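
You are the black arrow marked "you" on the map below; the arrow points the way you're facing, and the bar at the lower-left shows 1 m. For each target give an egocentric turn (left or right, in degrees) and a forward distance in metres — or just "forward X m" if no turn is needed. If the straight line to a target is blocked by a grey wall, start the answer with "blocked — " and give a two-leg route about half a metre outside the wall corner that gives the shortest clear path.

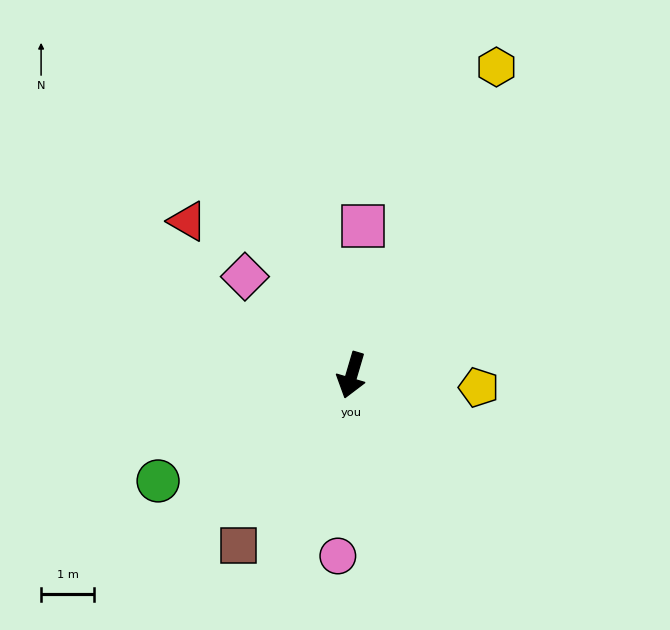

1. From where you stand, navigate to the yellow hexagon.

turn left 171°, forward 6.4 m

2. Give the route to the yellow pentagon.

turn left 101°, forward 2.4 m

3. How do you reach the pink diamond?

turn right 116°, forward 2.7 m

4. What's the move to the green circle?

turn right 45°, forward 4.1 m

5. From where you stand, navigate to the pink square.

turn right 168°, forward 2.8 m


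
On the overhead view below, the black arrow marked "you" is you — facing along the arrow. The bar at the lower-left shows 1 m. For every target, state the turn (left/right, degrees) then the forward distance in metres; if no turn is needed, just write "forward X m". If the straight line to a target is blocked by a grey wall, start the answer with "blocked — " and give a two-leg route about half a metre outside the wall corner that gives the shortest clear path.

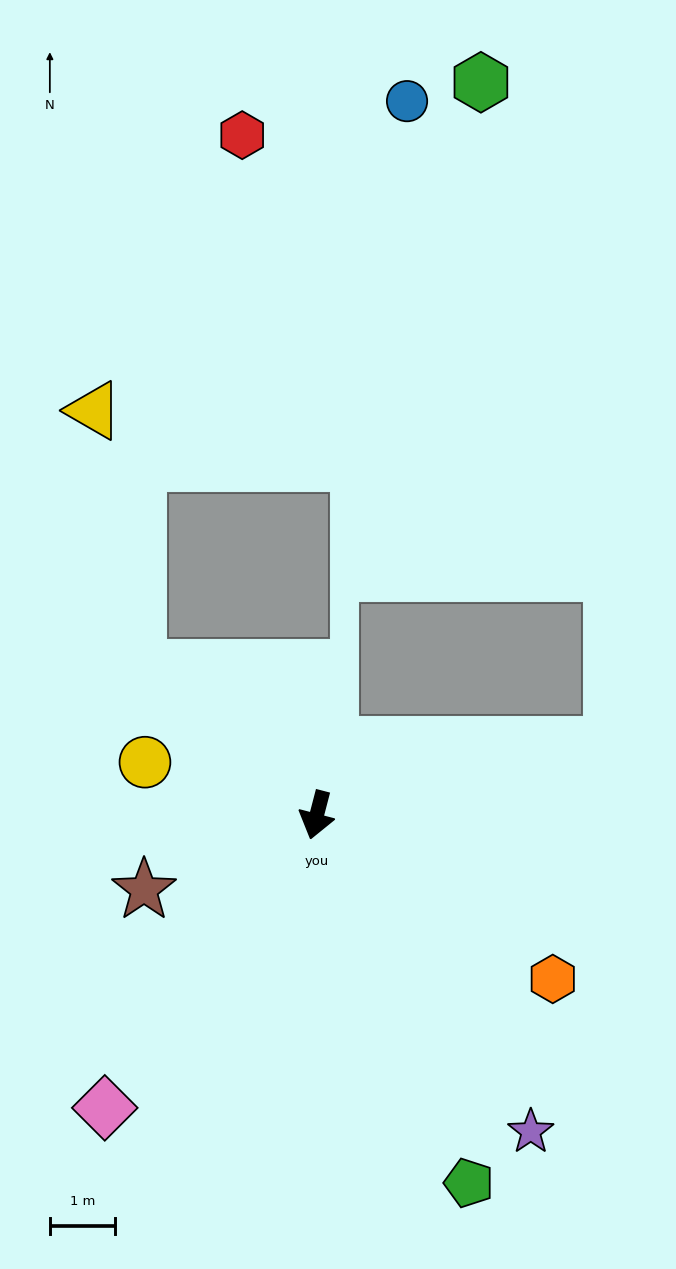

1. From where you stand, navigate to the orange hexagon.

turn left 70°, forward 4.4 m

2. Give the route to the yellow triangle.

blocked — turn right 115°, forward 3.5 m, then turn right 41°, forward 4.0 m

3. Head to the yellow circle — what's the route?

turn right 93°, forward 2.7 m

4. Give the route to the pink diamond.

turn right 21°, forward 5.5 m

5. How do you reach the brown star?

turn right 52°, forward 2.9 m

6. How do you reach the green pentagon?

turn left 37°, forward 6.1 m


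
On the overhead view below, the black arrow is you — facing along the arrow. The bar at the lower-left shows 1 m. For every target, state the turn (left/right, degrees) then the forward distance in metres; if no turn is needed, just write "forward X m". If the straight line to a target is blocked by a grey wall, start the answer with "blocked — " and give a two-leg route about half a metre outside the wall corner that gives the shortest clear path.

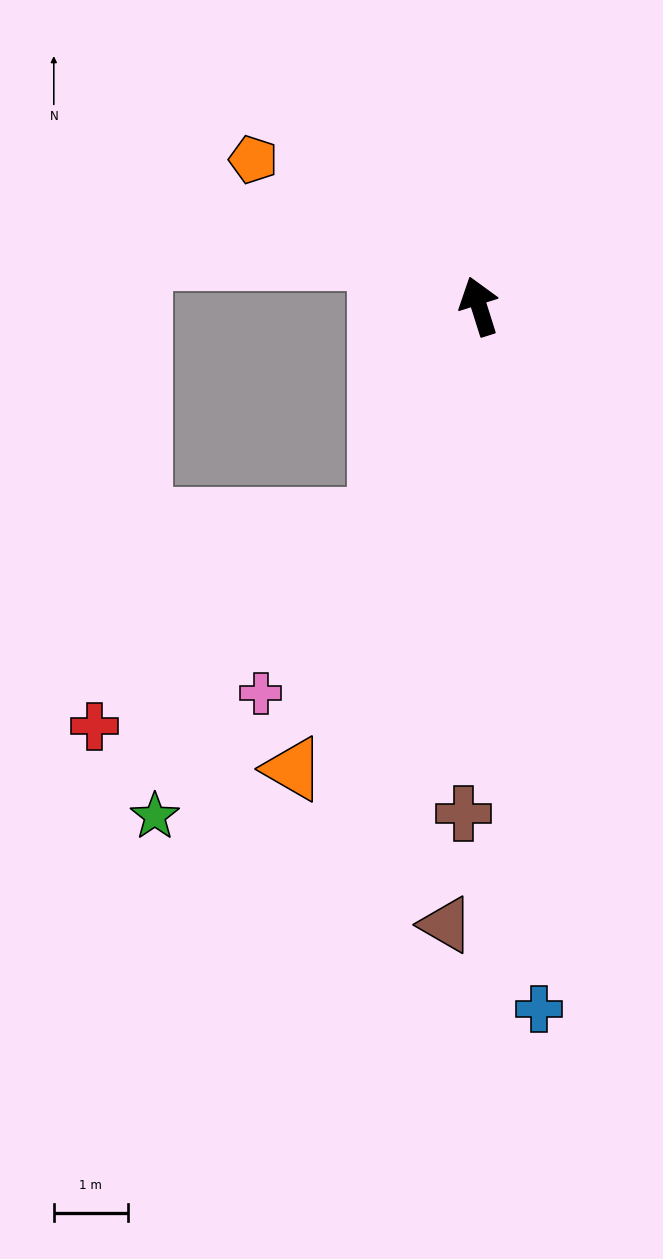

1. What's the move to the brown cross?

turn left 161°, forward 6.9 m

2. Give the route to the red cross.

blocked — turn left 137°, forward 3.2 m, then turn right 28°, forward 4.8 m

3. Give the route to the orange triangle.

turn left 141°, forward 6.8 m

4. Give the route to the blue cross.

turn left 167°, forward 9.6 m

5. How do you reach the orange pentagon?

turn left 39°, forward 3.6 m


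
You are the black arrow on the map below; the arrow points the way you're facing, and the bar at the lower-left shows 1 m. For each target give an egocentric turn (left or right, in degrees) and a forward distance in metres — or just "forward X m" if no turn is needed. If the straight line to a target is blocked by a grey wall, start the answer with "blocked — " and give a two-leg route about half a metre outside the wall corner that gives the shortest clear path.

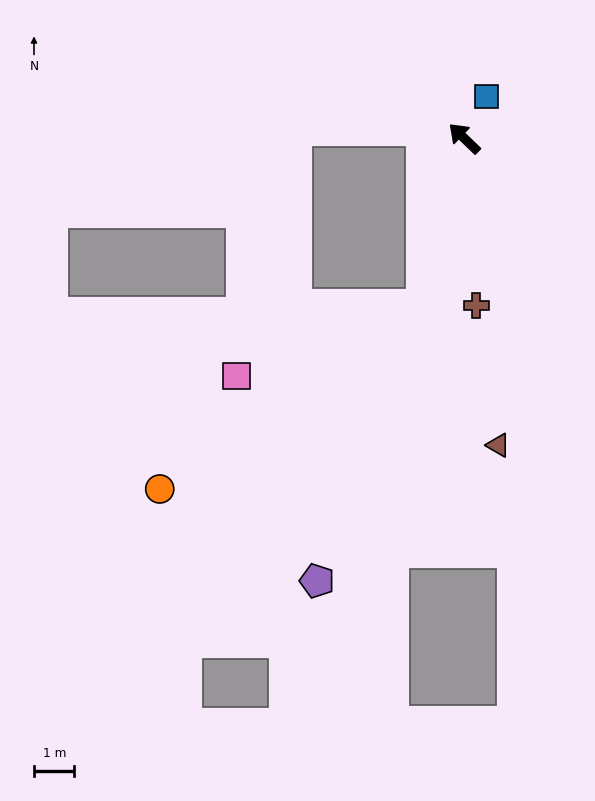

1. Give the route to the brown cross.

turn left 138°, forward 4.1 m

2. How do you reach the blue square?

turn right 74°, forward 1.2 m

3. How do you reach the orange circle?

blocked — turn left 120°, forward 4.3 m, then turn right 41°, forward 7.9 m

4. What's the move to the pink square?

blocked — turn left 120°, forward 4.3 m, then turn right 56°, forward 4.9 m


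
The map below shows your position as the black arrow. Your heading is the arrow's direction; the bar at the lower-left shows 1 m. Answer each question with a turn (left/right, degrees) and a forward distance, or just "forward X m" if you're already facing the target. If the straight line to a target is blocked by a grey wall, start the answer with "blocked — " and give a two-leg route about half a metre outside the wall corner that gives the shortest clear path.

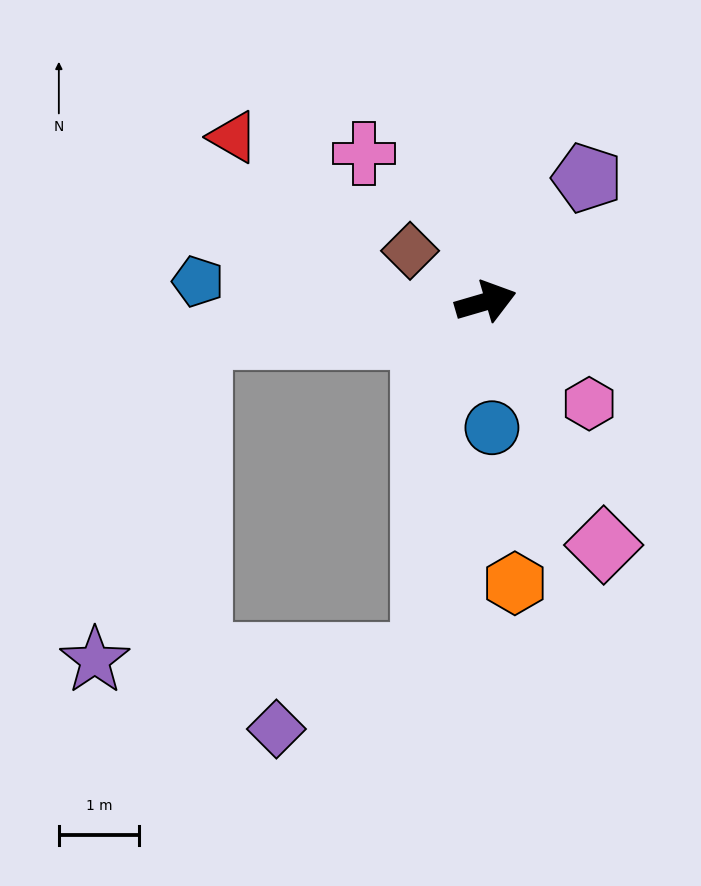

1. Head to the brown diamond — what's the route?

turn left 130°, forward 1.1 m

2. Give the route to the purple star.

blocked — turn left 170°, forward 3.6 m, then turn left 66°, forward 4.3 m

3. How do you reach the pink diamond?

turn right 80°, forward 3.4 m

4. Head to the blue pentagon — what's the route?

turn left 160°, forward 3.6 m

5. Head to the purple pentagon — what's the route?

turn left 34°, forward 2.0 m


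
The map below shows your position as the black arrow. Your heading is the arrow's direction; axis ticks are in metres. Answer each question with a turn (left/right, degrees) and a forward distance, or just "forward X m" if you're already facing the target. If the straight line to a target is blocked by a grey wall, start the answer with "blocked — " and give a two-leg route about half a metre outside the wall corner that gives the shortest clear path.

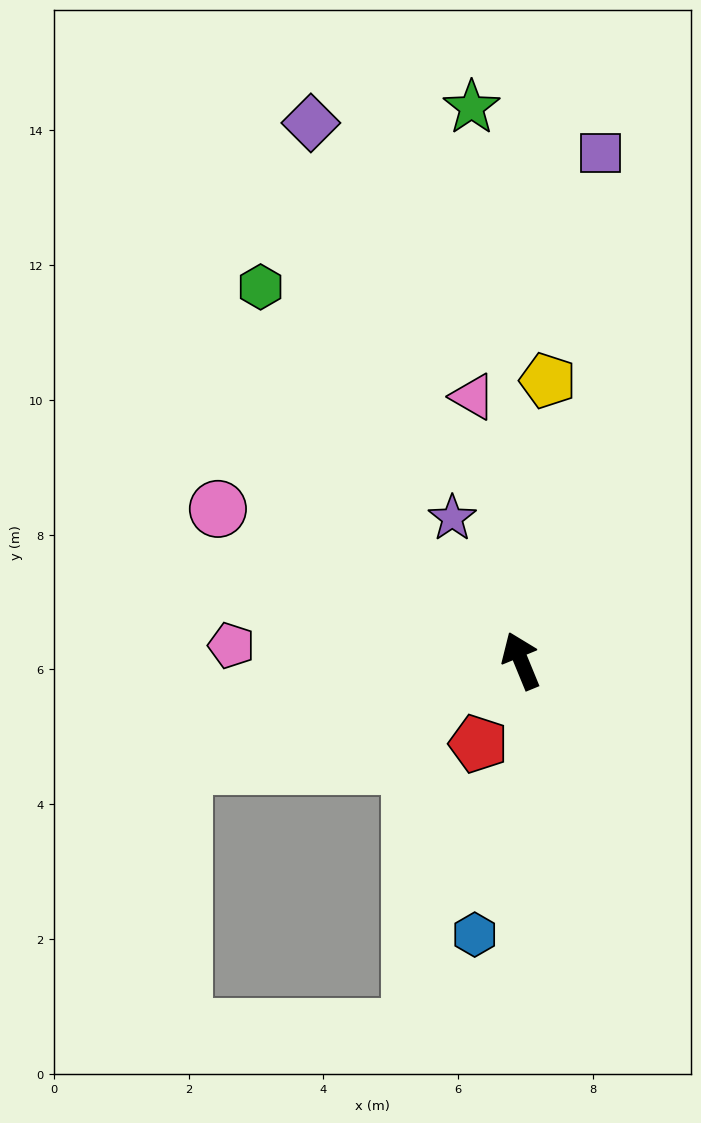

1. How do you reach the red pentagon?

turn left 130°, forward 1.4 m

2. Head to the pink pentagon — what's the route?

turn left 65°, forward 4.3 m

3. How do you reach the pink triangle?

turn right 12°, forward 4.0 m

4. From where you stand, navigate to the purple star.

turn left 3°, forward 2.3 m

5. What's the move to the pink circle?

turn left 41°, forward 5.0 m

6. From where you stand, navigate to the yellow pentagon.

turn right 28°, forward 4.2 m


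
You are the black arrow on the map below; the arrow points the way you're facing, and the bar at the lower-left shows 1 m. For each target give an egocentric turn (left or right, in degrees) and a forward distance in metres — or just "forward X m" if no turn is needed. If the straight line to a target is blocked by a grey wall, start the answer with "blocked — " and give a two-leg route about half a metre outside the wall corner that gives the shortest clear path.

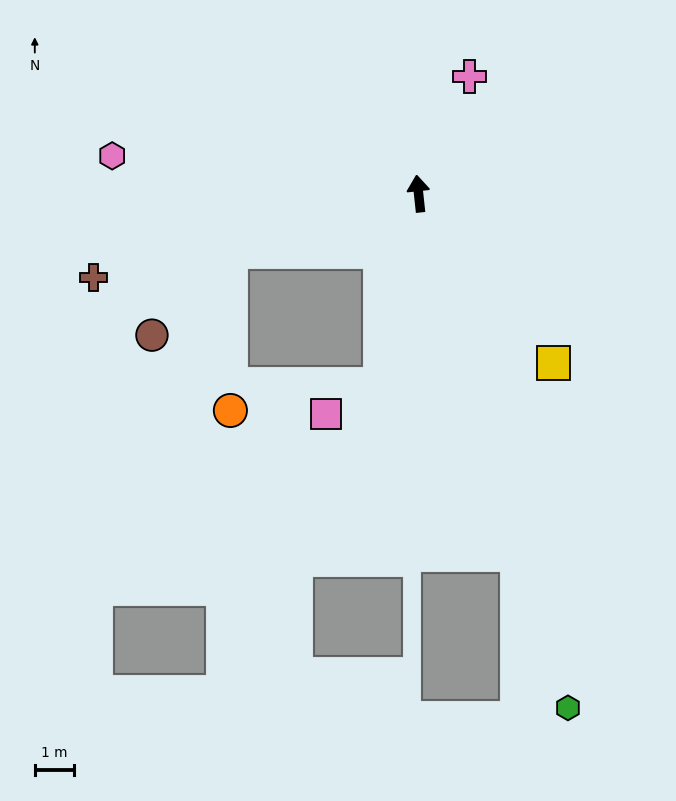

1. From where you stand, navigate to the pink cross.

turn right 29°, forward 3.2 m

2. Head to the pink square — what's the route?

blocked — turn left 162°, forward 4.9 m, then turn right 49°, forward 1.6 m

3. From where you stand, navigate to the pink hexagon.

turn left 77°, forward 7.8 m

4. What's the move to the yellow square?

turn right 148°, forward 5.5 m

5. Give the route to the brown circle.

blocked — turn left 101°, forward 5.0 m, then turn left 29°, forward 2.9 m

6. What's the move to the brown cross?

turn left 98°, forward 8.5 m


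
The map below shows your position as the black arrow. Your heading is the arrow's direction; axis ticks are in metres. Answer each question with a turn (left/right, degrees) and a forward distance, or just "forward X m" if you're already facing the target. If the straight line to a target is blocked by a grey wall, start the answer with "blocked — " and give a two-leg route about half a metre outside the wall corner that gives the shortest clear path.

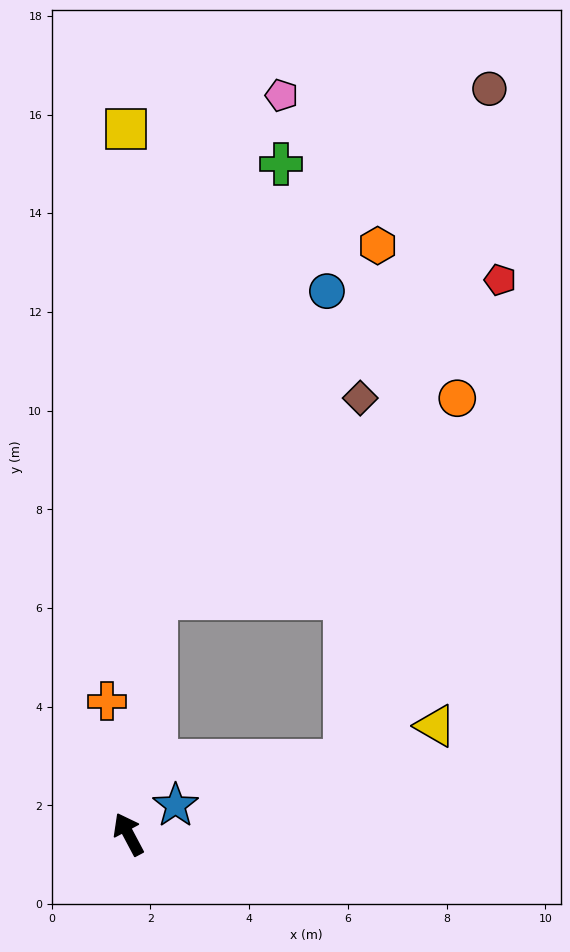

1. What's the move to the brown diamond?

blocked — turn right 35°, forward 4.8 m, then turn right 38°, forward 5.8 m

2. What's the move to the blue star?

turn right 87°, forward 1.1 m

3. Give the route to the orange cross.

turn right 19°, forward 2.7 m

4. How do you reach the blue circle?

blocked — turn right 35°, forward 4.8 m, then turn right 22°, forward 7.1 m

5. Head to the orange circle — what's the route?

blocked — turn right 35°, forward 4.8 m, then turn right 49°, forward 7.3 m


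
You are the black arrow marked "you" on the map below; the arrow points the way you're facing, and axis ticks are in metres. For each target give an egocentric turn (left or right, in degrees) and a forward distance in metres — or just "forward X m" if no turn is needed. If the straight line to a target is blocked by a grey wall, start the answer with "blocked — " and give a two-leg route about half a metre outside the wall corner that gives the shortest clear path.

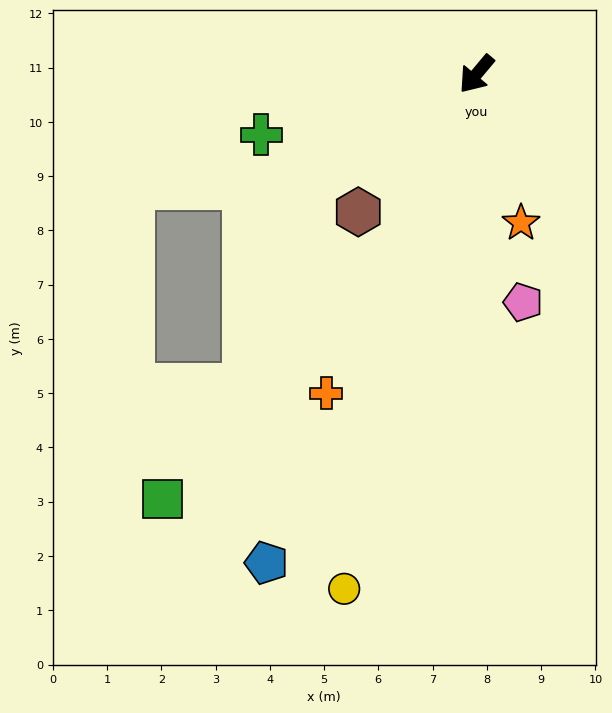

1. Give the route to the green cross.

turn right 34°, forward 4.1 m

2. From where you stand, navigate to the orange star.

turn left 57°, forward 2.9 m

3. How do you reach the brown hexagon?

forward 3.3 m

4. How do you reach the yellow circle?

turn left 26°, forward 9.8 m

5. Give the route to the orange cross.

turn left 15°, forward 6.5 m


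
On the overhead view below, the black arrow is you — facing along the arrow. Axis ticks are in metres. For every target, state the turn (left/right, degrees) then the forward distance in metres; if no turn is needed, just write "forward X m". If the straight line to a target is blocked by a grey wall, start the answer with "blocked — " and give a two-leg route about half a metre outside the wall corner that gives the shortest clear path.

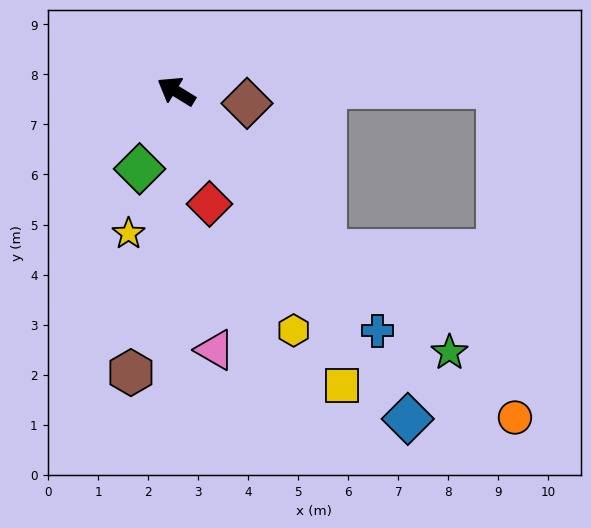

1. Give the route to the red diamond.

turn left 138°, forward 2.3 m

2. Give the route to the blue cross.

turn left 161°, forward 6.3 m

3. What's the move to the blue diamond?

turn left 157°, forward 8.0 m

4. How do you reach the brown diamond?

turn right 158°, forward 1.4 m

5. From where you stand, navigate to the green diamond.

turn left 96°, forward 1.7 m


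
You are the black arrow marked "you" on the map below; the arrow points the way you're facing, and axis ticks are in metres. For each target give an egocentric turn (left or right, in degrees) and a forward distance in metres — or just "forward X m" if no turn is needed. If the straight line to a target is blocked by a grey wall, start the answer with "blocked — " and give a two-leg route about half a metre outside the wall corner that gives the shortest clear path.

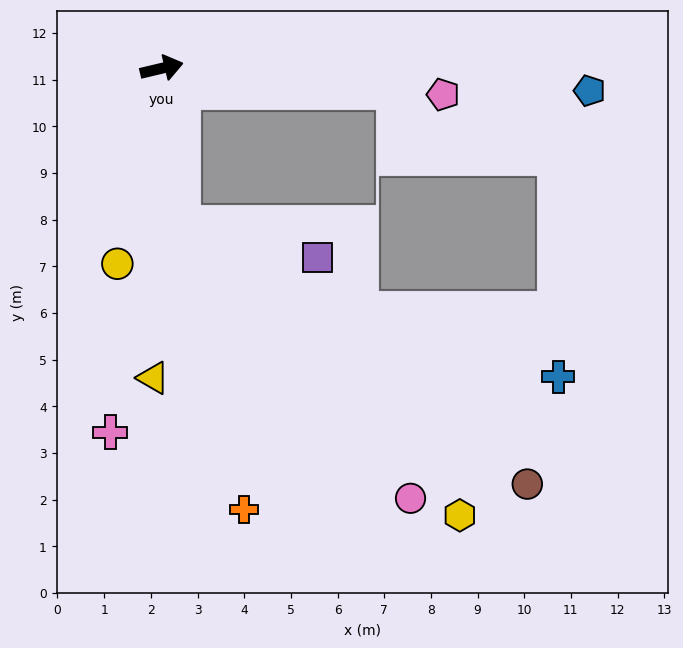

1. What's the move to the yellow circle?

turn right 116°, forward 4.3 m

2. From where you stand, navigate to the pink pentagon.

turn right 19°, forward 6.1 m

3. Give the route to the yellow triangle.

turn right 105°, forward 6.6 m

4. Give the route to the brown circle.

blocked — turn right 96°, forward 3.4 m, then turn left 46°, forward 9.3 m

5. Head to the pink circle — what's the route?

blocked — turn right 96°, forward 3.4 m, then turn left 33°, forward 7.6 m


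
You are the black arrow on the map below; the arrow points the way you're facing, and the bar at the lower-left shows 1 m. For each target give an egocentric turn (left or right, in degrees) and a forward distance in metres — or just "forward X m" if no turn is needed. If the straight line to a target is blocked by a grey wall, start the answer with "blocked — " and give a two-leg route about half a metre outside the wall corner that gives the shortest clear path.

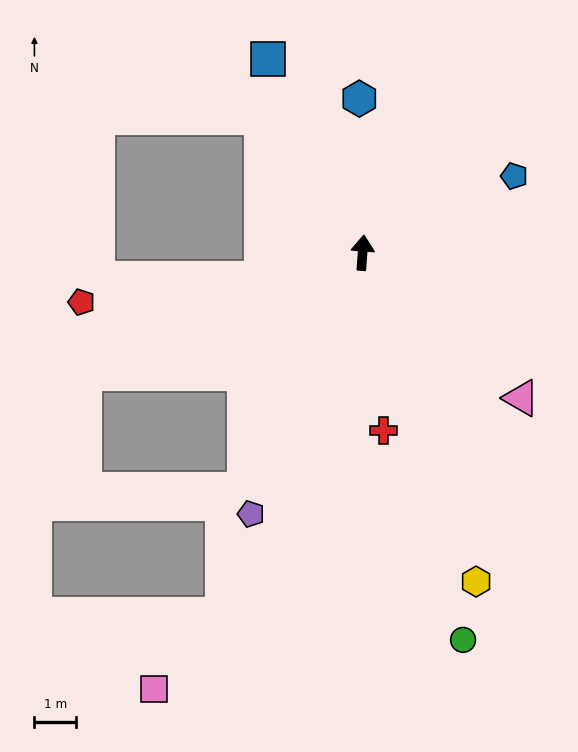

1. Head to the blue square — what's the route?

turn left 30°, forward 5.2 m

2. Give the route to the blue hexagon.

turn left 6°, forward 3.7 m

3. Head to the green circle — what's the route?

turn right 161°, forward 9.7 m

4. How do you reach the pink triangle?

turn right 128°, forward 5.2 m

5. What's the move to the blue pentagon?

turn right 59°, forward 4.1 m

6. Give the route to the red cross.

turn right 169°, forward 4.3 m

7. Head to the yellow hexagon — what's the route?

turn right 157°, forward 8.4 m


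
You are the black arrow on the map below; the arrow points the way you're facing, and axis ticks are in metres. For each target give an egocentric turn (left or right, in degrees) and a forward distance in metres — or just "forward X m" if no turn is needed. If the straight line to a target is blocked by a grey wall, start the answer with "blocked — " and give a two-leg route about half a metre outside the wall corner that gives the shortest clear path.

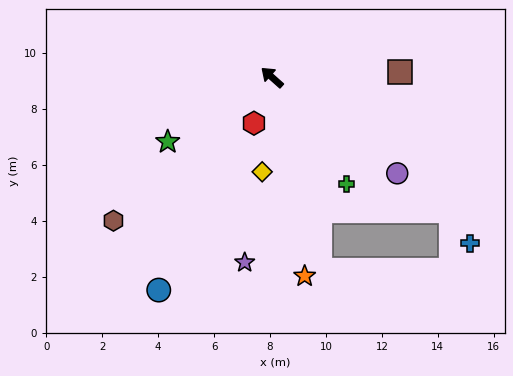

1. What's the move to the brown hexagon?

turn left 84°, forward 7.6 m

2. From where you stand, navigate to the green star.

turn left 73°, forward 4.4 m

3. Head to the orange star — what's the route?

turn left 141°, forward 7.2 m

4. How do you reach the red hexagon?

turn left 110°, forward 1.8 m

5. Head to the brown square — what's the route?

turn right 136°, forward 4.6 m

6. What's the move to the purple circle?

turn right 176°, forward 5.6 m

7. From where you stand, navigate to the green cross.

turn left 167°, forward 4.7 m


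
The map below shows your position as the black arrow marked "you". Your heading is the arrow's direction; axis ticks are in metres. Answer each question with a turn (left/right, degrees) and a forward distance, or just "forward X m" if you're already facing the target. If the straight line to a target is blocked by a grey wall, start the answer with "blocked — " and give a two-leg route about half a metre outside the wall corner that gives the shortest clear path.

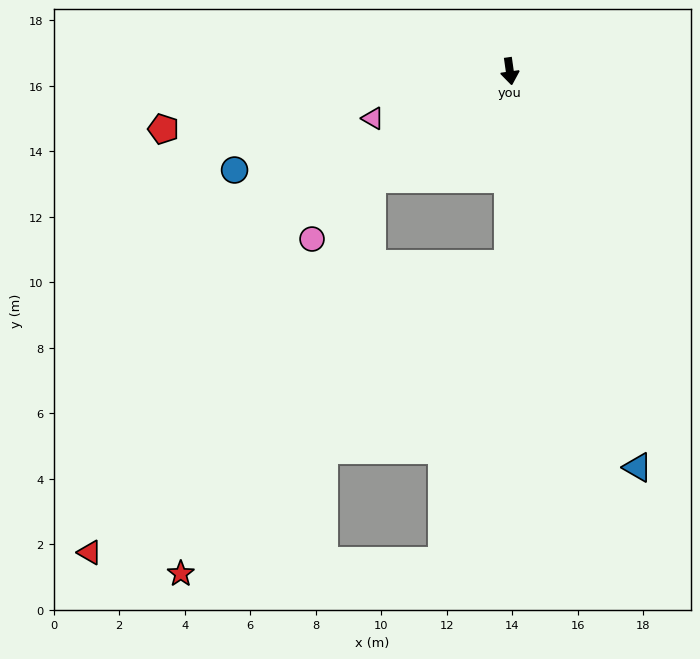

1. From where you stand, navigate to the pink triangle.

turn right 79°, forward 4.4 m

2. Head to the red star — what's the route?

blocked — turn right 60°, forward 5.3 m, then turn left 26°, forward 13.4 m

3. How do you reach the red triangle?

blocked — turn right 9°, forward 5.9 m, then turn right 54°, forward 15.5 m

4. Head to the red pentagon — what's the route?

turn right 89°, forward 10.7 m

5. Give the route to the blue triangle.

turn left 10°, forward 12.7 m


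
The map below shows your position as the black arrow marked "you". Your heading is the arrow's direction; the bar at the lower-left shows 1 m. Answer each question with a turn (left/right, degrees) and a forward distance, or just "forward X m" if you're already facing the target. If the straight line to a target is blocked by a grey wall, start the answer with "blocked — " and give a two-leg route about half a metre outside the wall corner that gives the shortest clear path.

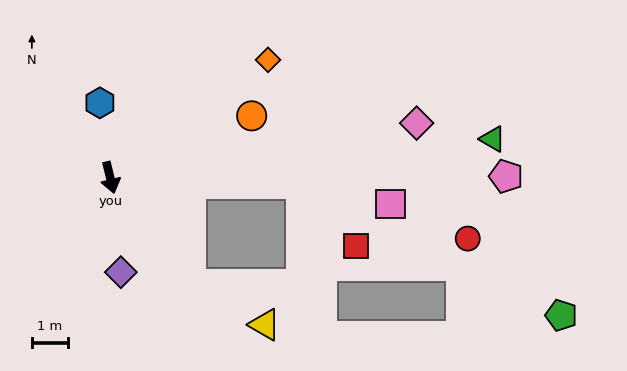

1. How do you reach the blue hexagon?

turn left 174°, forward 2.1 m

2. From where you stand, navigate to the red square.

blocked — turn left 75°, forward 5.3 m, then turn right 48°, forward 2.3 m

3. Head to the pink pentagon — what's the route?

turn left 76°, forward 11.1 m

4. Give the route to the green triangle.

turn left 82°, forward 10.7 m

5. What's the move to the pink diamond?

turn left 86°, forward 8.7 m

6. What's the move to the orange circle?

turn left 100°, forward 4.3 m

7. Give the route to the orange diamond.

turn left 113°, forward 5.5 m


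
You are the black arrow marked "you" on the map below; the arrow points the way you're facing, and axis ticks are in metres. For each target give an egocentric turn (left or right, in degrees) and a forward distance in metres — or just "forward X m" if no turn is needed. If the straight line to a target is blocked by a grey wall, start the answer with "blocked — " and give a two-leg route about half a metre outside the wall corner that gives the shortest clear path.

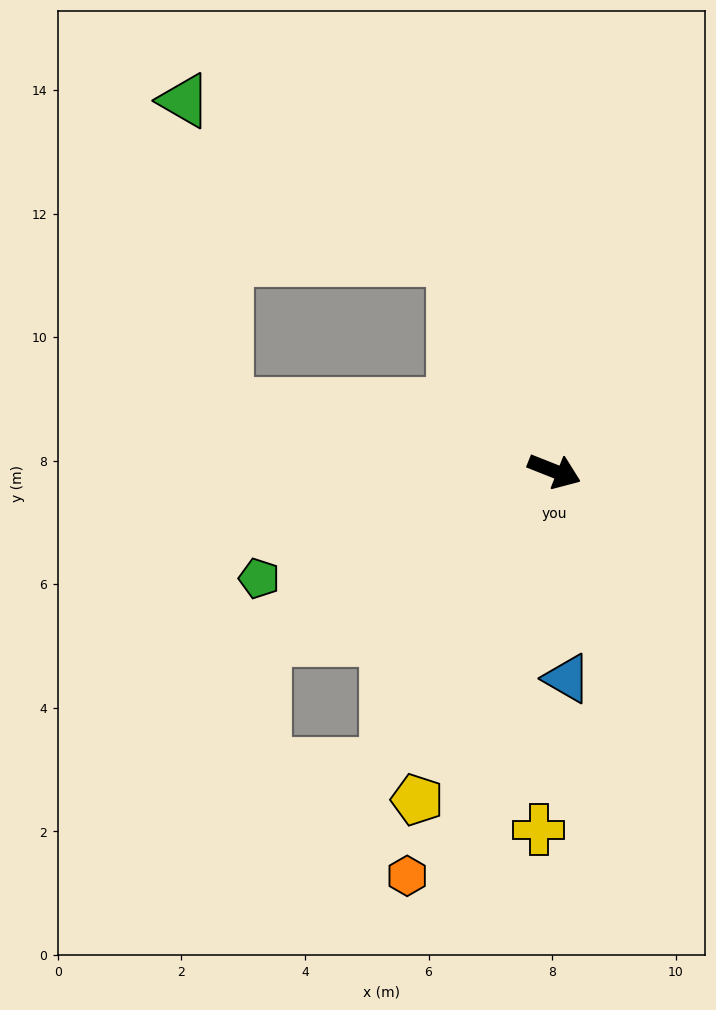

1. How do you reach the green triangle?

blocked — turn left 137°, forward 3.8 m, then turn left 34°, forward 5.1 m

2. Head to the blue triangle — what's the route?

turn right 65°, forward 3.4 m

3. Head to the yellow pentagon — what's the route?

turn right 91°, forward 5.8 m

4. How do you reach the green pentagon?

turn right 138°, forward 5.1 m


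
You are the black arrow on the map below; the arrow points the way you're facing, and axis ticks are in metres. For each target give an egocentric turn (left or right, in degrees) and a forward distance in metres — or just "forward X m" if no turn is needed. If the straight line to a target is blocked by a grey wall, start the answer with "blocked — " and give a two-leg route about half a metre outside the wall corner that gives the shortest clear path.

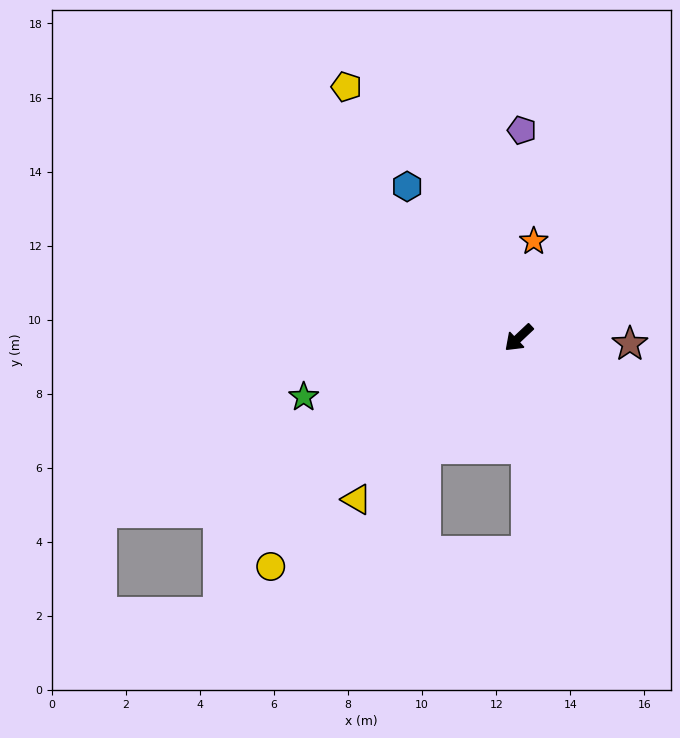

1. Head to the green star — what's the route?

turn right 28°, forward 6.0 m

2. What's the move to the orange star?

turn right 142°, forward 2.6 m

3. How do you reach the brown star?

turn left 134°, forward 3.0 m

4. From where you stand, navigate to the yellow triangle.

forward 6.2 m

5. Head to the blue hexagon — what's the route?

turn right 97°, forward 5.1 m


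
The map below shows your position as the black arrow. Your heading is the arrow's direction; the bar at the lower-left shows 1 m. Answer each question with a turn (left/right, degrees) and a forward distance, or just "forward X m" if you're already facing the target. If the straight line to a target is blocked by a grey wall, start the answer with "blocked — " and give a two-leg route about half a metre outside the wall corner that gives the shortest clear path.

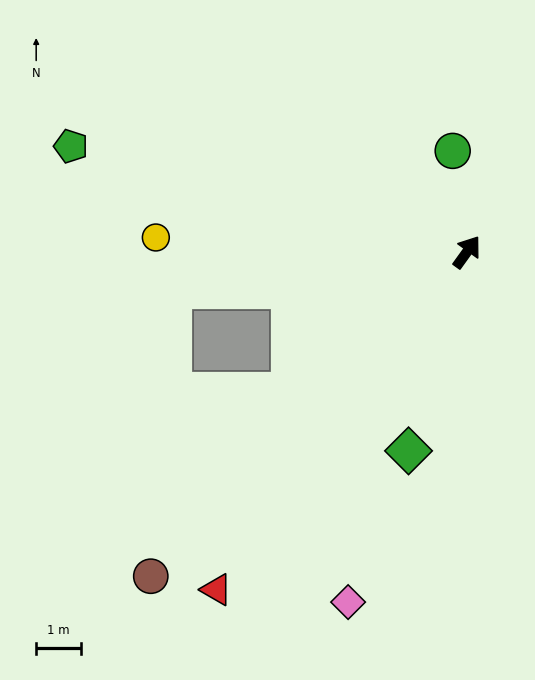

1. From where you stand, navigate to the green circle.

turn left 44°, forward 2.3 m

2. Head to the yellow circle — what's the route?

turn left 123°, forward 7.0 m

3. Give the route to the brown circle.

turn left 171°, forward 10.1 m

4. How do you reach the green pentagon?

turn left 111°, forward 9.1 m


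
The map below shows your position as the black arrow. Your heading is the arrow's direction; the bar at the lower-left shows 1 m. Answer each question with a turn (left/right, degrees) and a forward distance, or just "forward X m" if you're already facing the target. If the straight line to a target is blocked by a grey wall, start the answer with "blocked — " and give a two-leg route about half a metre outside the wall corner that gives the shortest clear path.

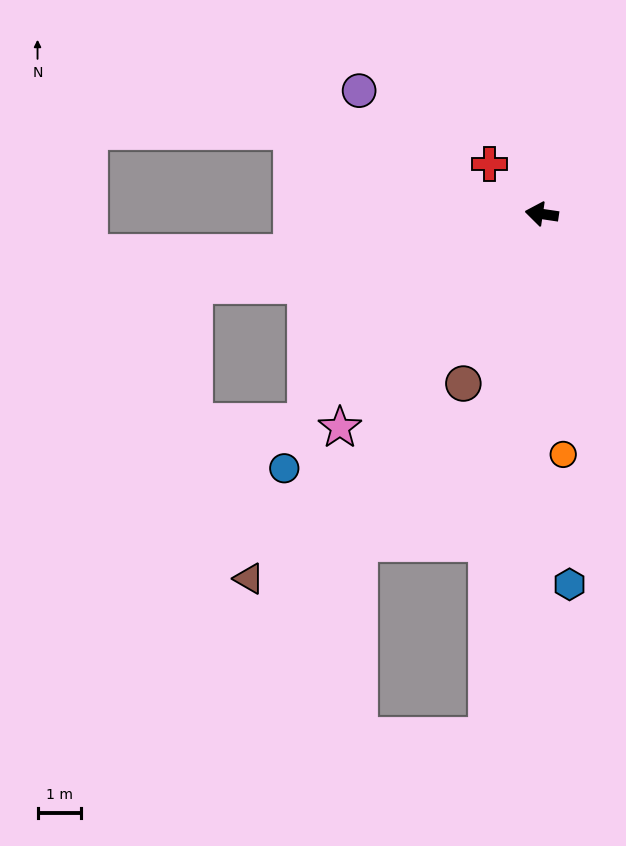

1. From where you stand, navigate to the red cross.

turn right 36°, forward 1.6 m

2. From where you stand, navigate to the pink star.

turn left 55°, forward 6.7 m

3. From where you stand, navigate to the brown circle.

turn left 74°, forward 4.3 m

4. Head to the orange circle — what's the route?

turn left 103°, forward 5.5 m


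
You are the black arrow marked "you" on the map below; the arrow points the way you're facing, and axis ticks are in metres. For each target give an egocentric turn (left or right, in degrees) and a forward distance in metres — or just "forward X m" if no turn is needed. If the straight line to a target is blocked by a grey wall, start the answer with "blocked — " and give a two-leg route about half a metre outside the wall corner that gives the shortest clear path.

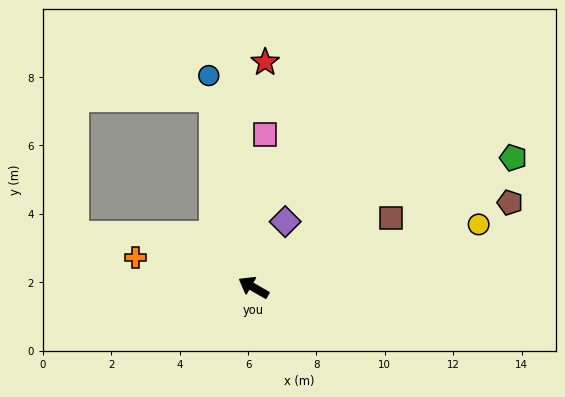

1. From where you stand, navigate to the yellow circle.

turn right 134°, forward 6.8 m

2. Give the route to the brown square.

turn right 123°, forward 4.5 m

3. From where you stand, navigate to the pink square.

turn right 64°, forward 4.5 m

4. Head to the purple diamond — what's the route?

turn right 86°, forward 2.1 m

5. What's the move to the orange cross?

turn left 16°, forward 3.6 m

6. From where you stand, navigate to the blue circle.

turn right 48°, forward 6.3 m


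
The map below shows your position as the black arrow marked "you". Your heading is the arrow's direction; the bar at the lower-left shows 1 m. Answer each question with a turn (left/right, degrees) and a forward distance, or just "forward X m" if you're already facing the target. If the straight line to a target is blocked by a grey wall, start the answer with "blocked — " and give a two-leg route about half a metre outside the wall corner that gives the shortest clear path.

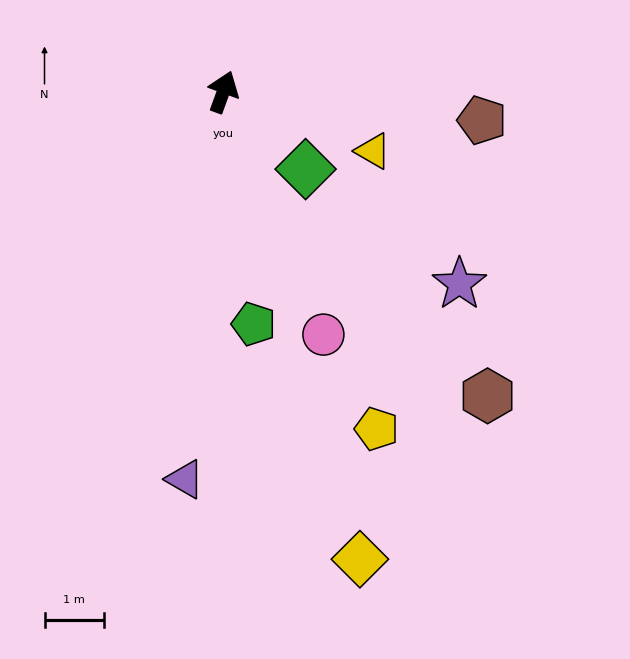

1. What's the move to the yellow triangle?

turn right 92°, forward 2.7 m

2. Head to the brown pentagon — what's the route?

turn right 76°, forward 4.4 m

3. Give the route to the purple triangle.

turn right 166°, forward 6.6 m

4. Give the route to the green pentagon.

turn right 153°, forward 4.0 m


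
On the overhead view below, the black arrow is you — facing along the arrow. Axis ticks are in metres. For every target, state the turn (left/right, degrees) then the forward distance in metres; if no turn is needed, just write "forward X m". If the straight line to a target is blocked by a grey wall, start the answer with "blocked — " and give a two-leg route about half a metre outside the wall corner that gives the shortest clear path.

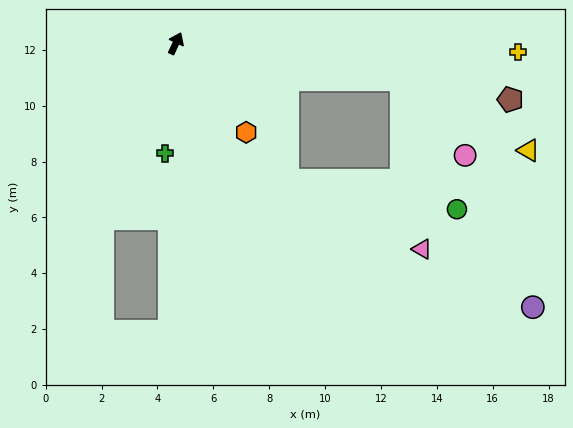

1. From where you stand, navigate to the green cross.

turn right 161°, forward 4.0 m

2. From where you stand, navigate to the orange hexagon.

turn right 117°, forward 4.1 m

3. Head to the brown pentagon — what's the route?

turn right 75°, forward 12.1 m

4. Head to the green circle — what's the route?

blocked — turn right 74°, forward 8.2 m, then turn right 58°, forward 5.0 m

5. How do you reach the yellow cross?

turn right 66°, forward 12.2 m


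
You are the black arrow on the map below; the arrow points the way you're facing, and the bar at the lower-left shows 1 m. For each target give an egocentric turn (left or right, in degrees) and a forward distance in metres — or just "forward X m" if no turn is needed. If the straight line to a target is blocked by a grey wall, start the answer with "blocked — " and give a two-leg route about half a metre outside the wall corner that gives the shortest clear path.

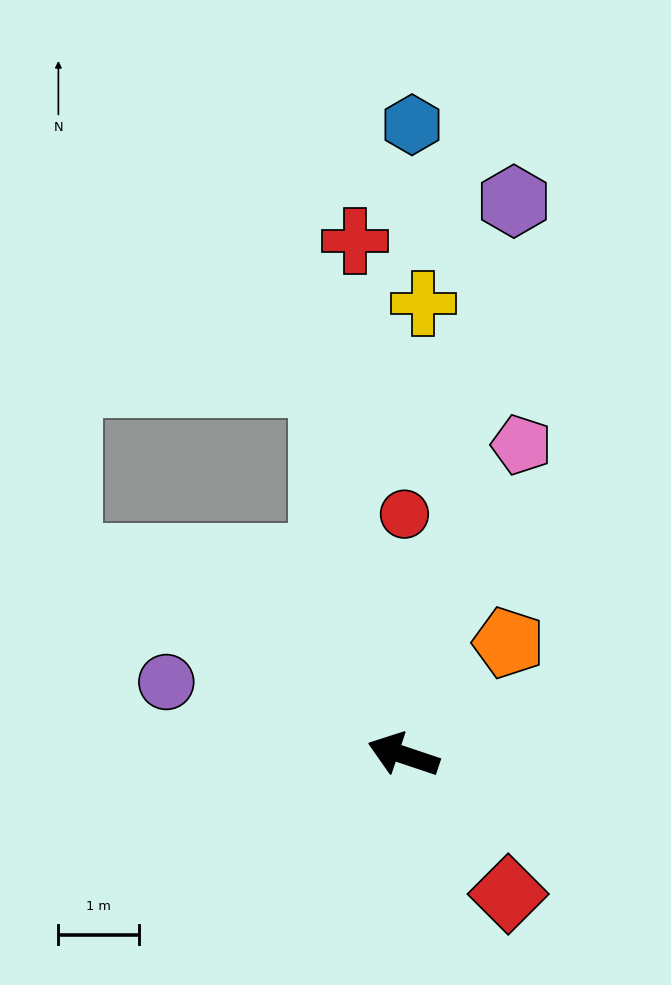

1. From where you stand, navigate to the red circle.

turn right 72°, forward 3.0 m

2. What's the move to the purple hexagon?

turn right 83°, forward 7.0 m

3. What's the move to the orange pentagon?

turn right 115°, forward 1.9 m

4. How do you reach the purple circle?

forward 3.1 m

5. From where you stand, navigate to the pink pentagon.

turn right 92°, forward 4.1 m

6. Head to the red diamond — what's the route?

turn left 146°, forward 2.2 m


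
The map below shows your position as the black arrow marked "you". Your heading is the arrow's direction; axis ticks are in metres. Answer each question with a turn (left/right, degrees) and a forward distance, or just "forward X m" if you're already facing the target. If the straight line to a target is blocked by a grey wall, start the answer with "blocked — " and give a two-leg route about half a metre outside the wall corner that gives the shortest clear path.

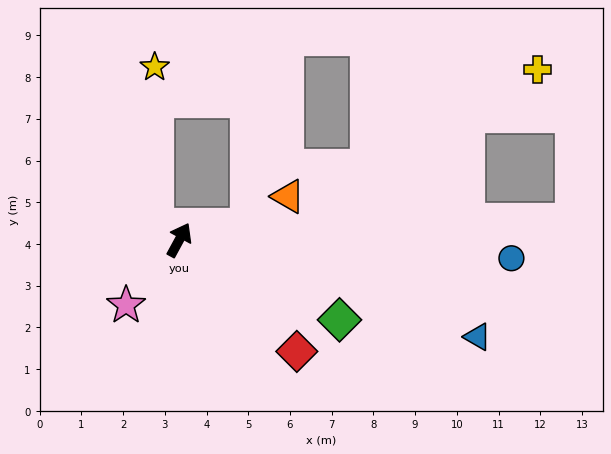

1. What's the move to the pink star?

turn left 169°, forward 2.0 m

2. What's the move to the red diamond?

turn right 105°, forward 3.9 m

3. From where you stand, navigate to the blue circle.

turn right 65°, forward 8.0 m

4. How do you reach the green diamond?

turn right 88°, forward 4.3 m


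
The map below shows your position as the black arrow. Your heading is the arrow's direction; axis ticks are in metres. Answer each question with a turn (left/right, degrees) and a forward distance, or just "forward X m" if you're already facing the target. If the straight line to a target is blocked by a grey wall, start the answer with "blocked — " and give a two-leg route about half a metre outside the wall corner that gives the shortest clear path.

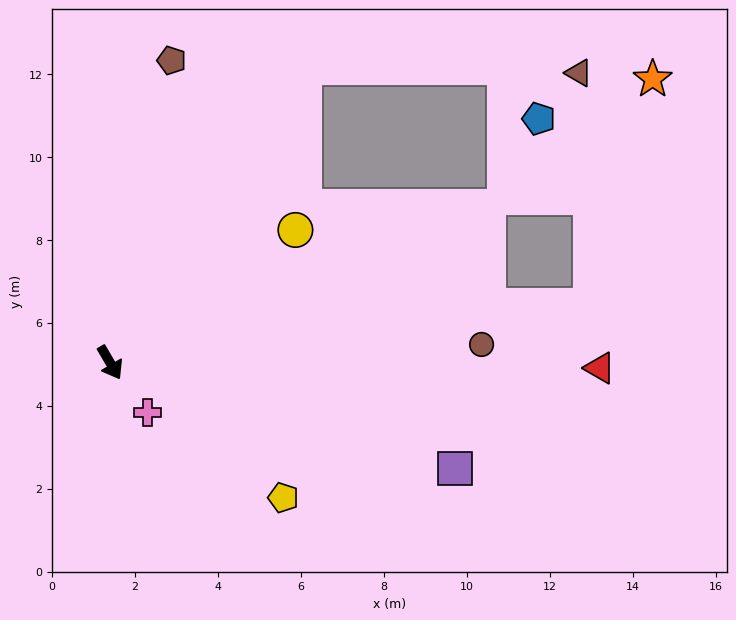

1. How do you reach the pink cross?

turn left 6°, forward 1.5 m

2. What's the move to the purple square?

turn left 43°, forward 8.7 m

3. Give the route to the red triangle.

turn left 59°, forward 11.8 m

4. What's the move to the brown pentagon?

turn left 138°, forward 7.4 m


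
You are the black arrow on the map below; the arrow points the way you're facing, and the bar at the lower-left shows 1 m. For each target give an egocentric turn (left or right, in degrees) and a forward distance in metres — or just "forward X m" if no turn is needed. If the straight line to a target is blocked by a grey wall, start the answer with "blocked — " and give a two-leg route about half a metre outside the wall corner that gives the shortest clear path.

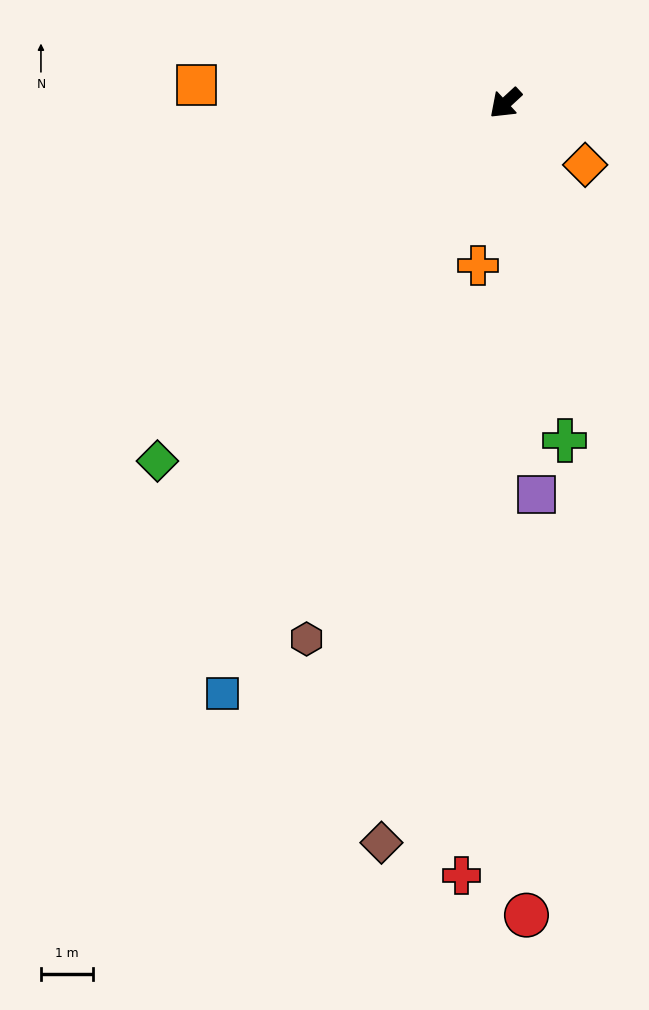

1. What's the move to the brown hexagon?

turn left 27°, forward 11.0 m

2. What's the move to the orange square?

turn right 46°, forward 6.0 m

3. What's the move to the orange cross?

turn left 38°, forward 3.2 m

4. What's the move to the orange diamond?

turn left 100°, forward 1.9 m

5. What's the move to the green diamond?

turn left 3°, forward 9.6 m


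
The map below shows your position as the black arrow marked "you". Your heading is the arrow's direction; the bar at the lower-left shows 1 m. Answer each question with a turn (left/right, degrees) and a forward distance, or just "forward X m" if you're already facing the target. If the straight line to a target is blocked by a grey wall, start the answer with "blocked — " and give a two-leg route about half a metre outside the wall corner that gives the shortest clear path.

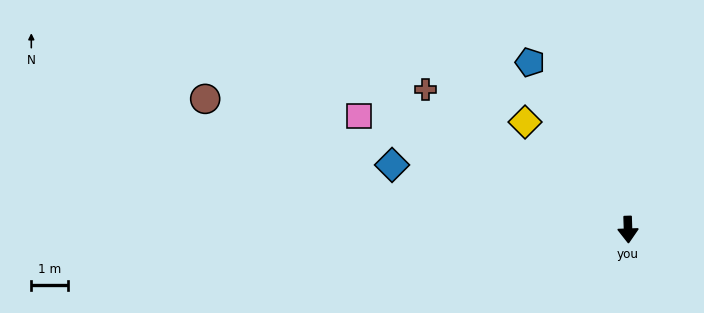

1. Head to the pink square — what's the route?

turn right 115°, forward 8.1 m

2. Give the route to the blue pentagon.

turn right 151°, forward 5.4 m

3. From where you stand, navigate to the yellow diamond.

turn right 138°, forward 4.1 m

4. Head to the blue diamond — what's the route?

turn right 107°, forward 6.8 m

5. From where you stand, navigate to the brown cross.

turn right 126°, forward 6.8 m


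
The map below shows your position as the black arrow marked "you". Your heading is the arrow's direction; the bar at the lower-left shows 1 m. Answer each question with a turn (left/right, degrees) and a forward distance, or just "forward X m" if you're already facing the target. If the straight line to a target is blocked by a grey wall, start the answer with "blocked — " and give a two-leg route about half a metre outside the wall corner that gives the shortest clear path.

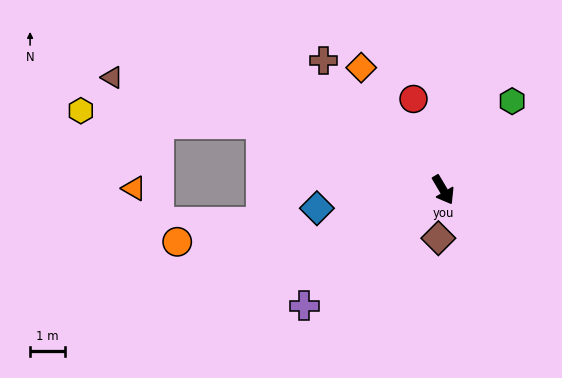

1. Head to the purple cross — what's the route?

turn right 81°, forward 5.2 m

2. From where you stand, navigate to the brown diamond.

turn right 36°, forward 1.4 m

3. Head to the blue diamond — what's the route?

turn right 112°, forward 3.7 m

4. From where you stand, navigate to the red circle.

turn left 168°, forward 2.8 m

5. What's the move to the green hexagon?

turn left 112°, forward 3.2 m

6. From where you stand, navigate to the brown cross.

turn right 168°, forward 5.1 m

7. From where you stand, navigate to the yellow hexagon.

blocked — turn right 140°, forward 5.6 m, then turn left 15°, forward 5.2 m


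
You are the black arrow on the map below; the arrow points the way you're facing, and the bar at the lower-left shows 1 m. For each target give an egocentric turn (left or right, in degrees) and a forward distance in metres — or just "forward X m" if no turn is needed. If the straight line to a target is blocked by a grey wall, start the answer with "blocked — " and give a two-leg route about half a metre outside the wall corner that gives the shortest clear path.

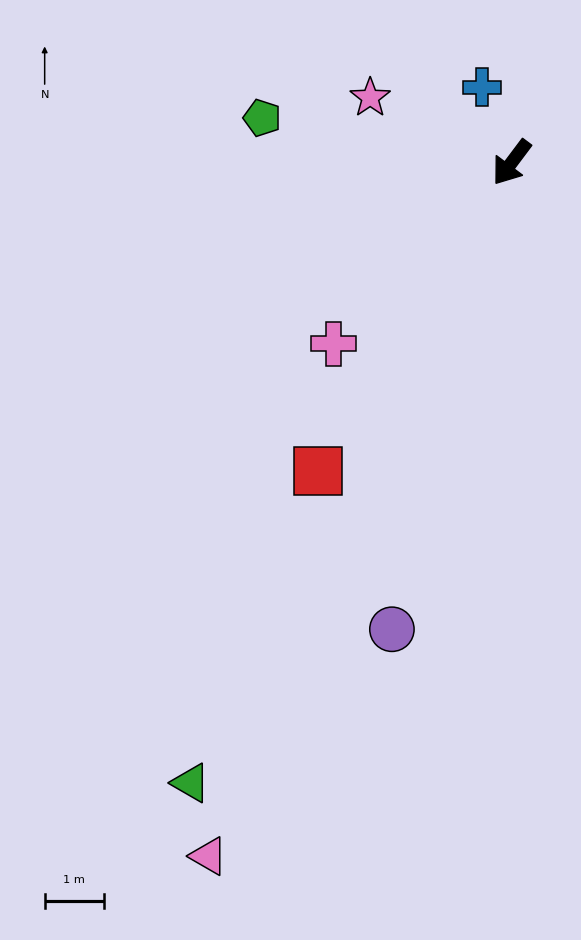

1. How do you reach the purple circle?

turn left 23°, forward 8.1 m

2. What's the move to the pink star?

turn right 78°, forward 2.6 m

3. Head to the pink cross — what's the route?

turn right 8°, forward 4.3 m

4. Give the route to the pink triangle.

turn left 13°, forward 12.8 m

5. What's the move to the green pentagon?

turn right 63°, forward 4.3 m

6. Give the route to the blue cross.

turn right 122°, forward 1.4 m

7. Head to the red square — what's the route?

turn left 5°, forward 6.1 m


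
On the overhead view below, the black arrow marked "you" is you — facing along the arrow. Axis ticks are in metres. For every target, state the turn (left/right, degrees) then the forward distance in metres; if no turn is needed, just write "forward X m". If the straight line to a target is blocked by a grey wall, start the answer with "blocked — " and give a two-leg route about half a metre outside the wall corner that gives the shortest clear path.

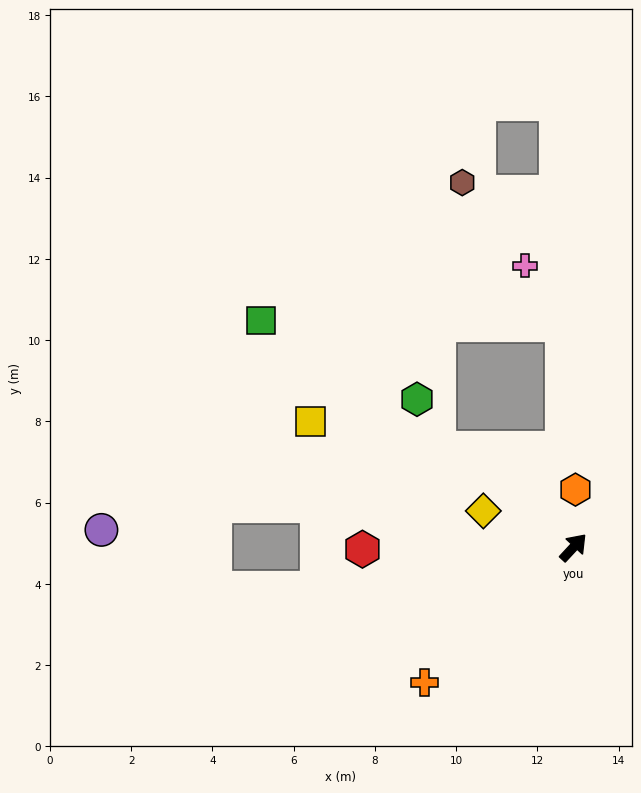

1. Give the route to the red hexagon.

turn left 133°, forward 5.2 m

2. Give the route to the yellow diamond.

turn left 111°, forward 2.4 m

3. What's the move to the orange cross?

turn left 175°, forward 4.9 m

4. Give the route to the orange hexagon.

turn left 41°, forward 1.4 m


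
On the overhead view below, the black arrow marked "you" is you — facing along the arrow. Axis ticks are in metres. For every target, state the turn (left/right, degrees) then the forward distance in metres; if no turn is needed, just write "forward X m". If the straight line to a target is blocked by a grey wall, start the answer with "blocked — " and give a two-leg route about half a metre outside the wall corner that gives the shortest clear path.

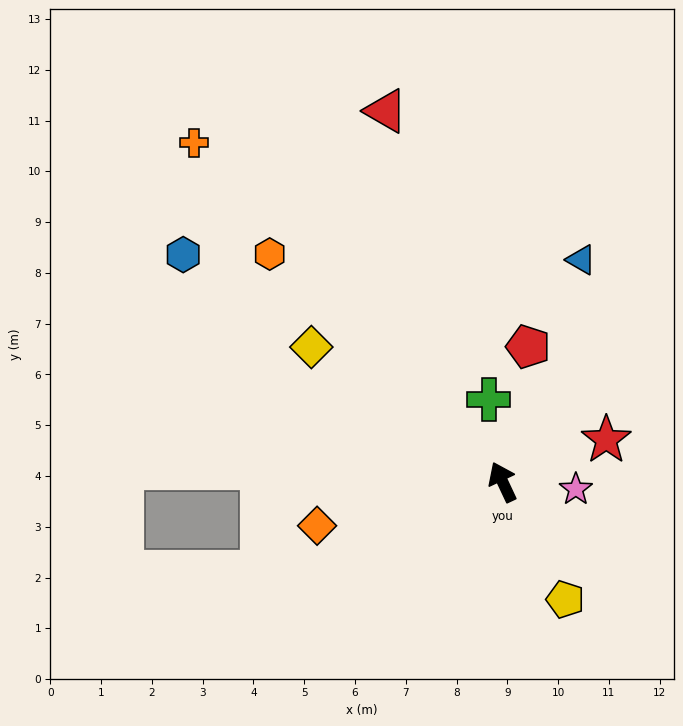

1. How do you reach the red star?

turn right 93°, forward 2.2 m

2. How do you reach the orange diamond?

turn left 78°, forward 3.8 m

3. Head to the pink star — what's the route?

turn right 121°, forward 1.4 m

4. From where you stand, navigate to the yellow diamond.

turn left 30°, forward 4.6 m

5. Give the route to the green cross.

turn right 16°, forward 1.6 m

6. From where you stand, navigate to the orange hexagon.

turn left 21°, forward 6.4 m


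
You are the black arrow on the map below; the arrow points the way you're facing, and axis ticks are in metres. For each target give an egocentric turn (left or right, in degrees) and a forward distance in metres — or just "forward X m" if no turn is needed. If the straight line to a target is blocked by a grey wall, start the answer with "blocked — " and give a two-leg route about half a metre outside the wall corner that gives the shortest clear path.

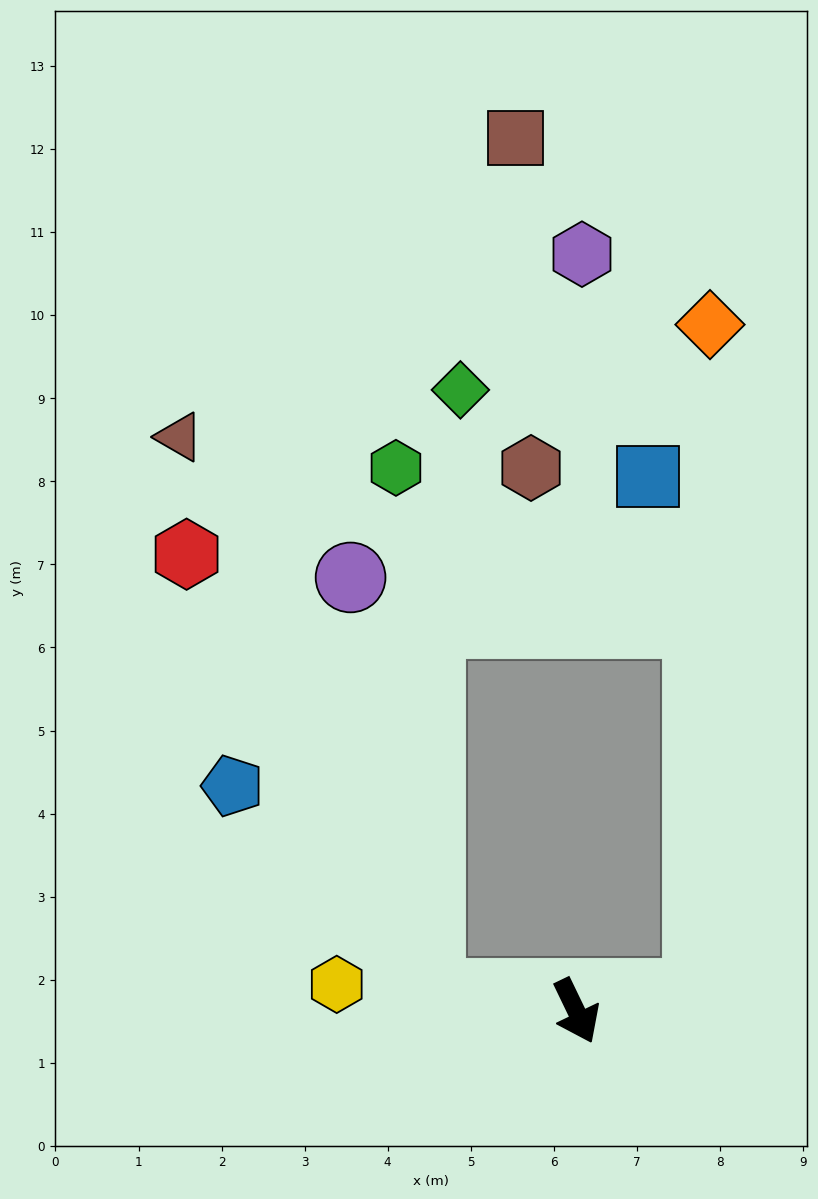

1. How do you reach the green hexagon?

blocked — turn right 122°, forward 1.8 m, then turn right 80°, forward 6.4 m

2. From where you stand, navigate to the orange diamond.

blocked — turn left 72°, forward 1.5 m, then turn left 81°, forward 8.1 m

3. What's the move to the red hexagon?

blocked — turn right 122°, forward 1.8 m, then turn right 55°, forward 6.1 m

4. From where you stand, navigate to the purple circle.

blocked — turn right 122°, forward 1.8 m, then turn right 73°, forward 5.1 m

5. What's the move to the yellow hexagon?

turn right 122°, forward 2.9 m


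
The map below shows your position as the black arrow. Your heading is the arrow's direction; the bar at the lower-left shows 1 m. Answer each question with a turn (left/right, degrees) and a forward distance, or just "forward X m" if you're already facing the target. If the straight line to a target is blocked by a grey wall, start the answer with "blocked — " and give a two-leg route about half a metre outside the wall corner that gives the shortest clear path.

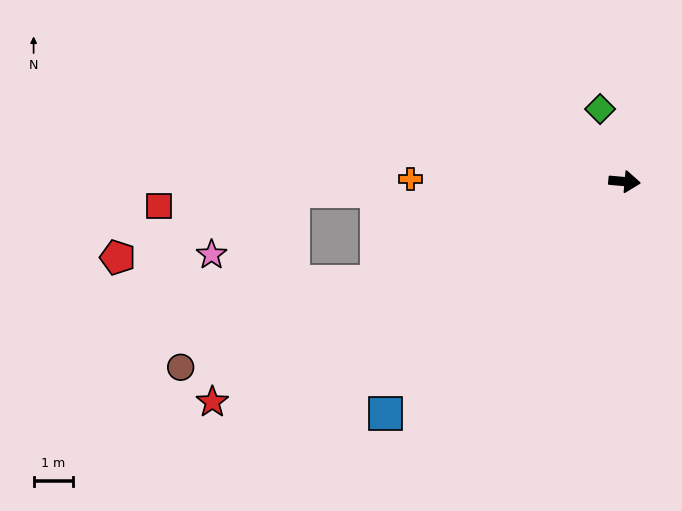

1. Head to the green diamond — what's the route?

turn left 114°, forward 2.0 m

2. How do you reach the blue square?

turn right 131°, forward 8.5 m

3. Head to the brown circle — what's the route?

turn right 152°, forward 12.3 m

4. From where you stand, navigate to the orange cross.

turn right 176°, forward 5.5 m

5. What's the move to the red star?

turn right 147°, forward 11.9 m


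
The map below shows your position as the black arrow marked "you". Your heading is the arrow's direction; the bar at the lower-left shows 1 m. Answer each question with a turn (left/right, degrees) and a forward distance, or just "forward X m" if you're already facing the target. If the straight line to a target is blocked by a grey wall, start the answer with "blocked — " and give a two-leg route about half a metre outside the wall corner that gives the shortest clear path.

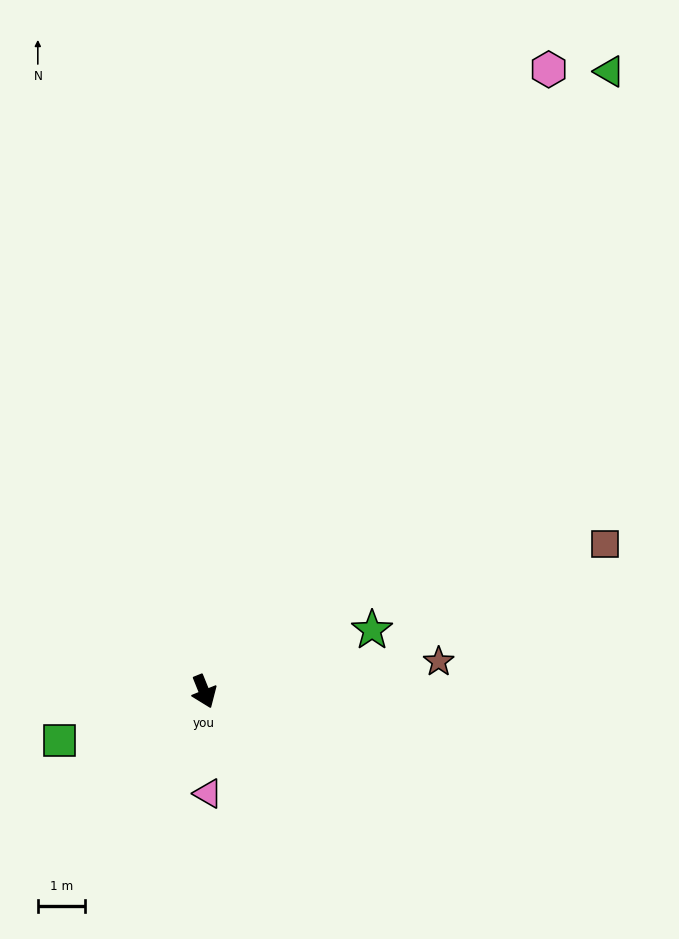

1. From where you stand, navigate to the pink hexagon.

turn left 129°, forward 15.1 m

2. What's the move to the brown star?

turn left 75°, forward 5.0 m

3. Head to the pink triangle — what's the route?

turn right 20°, forward 2.2 m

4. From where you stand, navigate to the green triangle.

turn left 125°, forward 15.8 m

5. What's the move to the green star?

turn left 88°, forward 3.8 m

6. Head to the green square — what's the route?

turn right 93°, forward 3.2 m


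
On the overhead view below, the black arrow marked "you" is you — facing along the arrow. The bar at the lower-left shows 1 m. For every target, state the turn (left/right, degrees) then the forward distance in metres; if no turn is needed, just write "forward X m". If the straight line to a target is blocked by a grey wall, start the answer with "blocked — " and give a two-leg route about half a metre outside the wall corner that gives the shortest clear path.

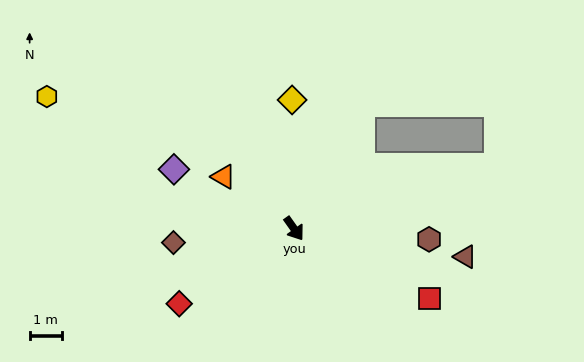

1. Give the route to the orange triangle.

turn right 162°, forward 2.7 m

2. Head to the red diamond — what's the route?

turn right 92°, forward 4.3 m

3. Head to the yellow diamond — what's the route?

turn left 145°, forward 4.0 m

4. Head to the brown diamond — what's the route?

turn right 119°, forward 3.8 m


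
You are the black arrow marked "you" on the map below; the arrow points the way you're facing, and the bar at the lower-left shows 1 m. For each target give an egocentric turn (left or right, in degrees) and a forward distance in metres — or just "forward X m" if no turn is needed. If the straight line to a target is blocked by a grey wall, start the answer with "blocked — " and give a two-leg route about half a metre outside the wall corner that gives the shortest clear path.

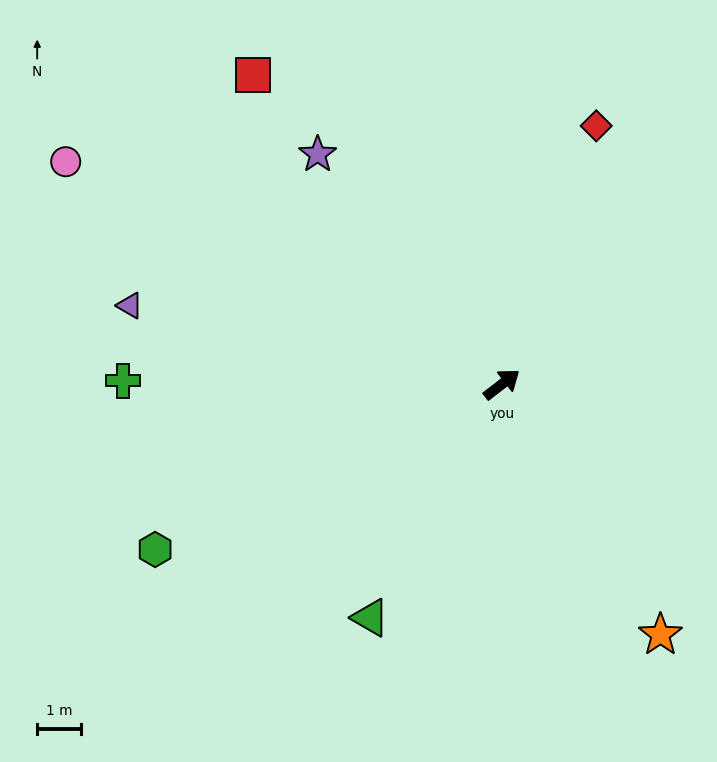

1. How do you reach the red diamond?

turn left 32°, forward 6.3 m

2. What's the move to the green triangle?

turn right 157°, forward 6.1 m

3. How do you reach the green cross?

turn left 142°, forward 8.7 m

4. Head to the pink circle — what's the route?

turn left 115°, forward 11.2 m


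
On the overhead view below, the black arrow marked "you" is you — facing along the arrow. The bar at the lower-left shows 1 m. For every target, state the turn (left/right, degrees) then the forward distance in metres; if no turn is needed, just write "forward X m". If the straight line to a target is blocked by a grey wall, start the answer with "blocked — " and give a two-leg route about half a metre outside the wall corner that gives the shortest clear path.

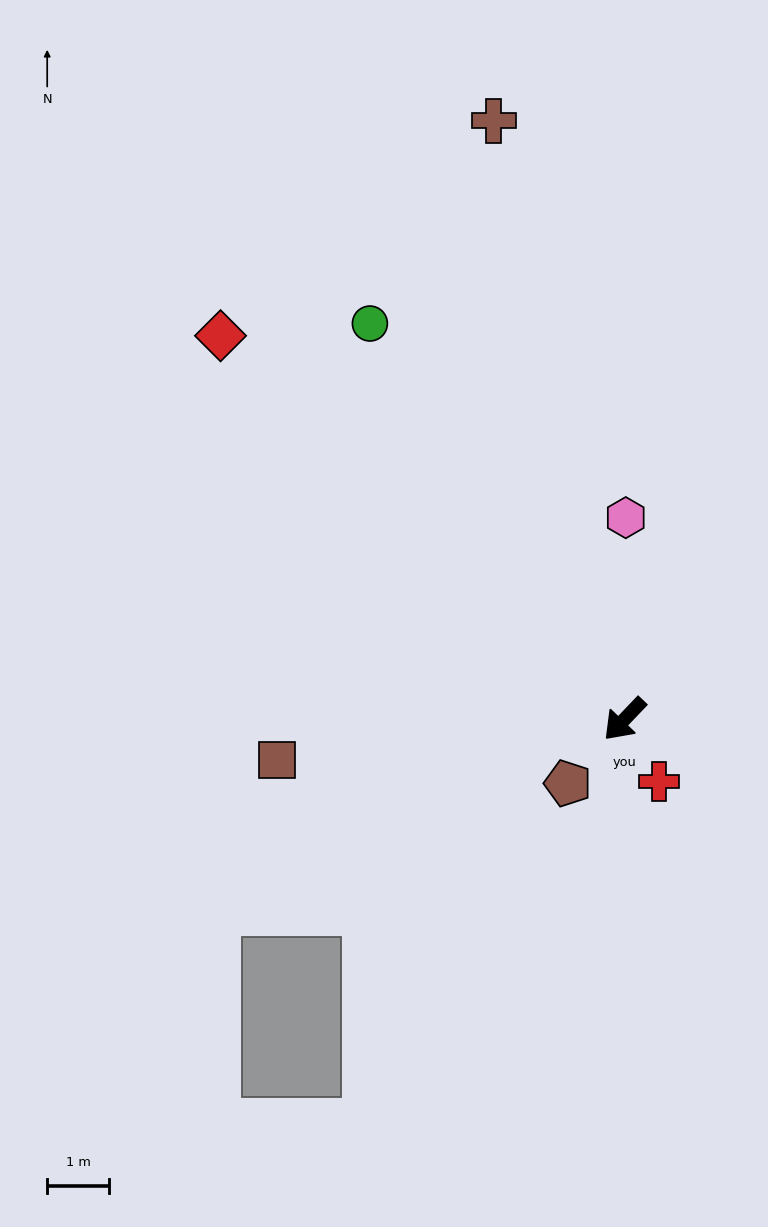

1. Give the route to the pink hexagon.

turn right 137°, forward 3.3 m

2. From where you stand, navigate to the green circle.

turn right 104°, forward 7.6 m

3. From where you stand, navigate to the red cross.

turn left 73°, forward 1.2 m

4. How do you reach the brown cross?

turn right 124°, forward 10.0 m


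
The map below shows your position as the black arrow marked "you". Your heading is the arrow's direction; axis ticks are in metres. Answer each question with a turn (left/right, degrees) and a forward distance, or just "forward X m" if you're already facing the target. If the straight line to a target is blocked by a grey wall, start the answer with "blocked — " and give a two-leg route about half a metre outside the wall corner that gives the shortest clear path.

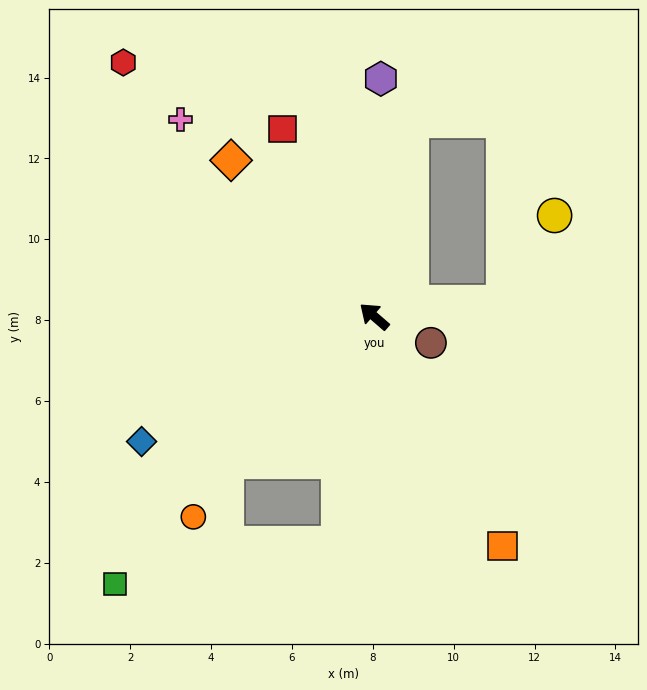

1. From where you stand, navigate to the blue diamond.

turn left 69°, forward 6.5 m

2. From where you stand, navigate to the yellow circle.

blocked — turn right 133°, forward 3.2 m, then turn left 53°, forward 2.5 m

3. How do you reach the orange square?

turn left 160°, forward 6.5 m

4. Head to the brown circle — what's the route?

turn right 164°, forward 1.5 m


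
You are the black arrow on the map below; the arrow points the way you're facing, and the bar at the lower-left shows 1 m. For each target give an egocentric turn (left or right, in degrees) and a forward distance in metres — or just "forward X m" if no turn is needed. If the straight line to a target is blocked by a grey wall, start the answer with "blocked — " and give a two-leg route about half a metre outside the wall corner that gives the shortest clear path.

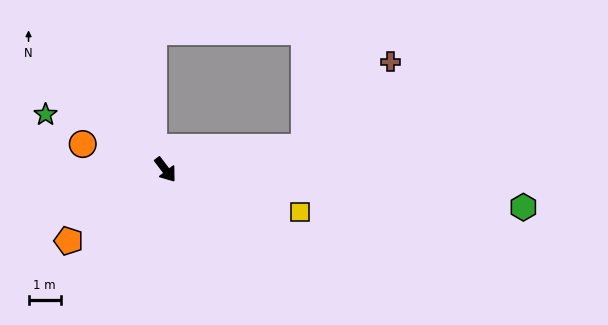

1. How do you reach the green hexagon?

turn left 47°, forward 11.2 m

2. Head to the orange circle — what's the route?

turn right 145°, forward 2.7 m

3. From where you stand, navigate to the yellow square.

turn left 35°, forward 4.4 m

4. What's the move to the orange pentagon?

turn right 91°, forward 3.7 m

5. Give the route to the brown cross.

blocked — turn left 62°, forward 4.4 m, then turn left 35°, forward 3.8 m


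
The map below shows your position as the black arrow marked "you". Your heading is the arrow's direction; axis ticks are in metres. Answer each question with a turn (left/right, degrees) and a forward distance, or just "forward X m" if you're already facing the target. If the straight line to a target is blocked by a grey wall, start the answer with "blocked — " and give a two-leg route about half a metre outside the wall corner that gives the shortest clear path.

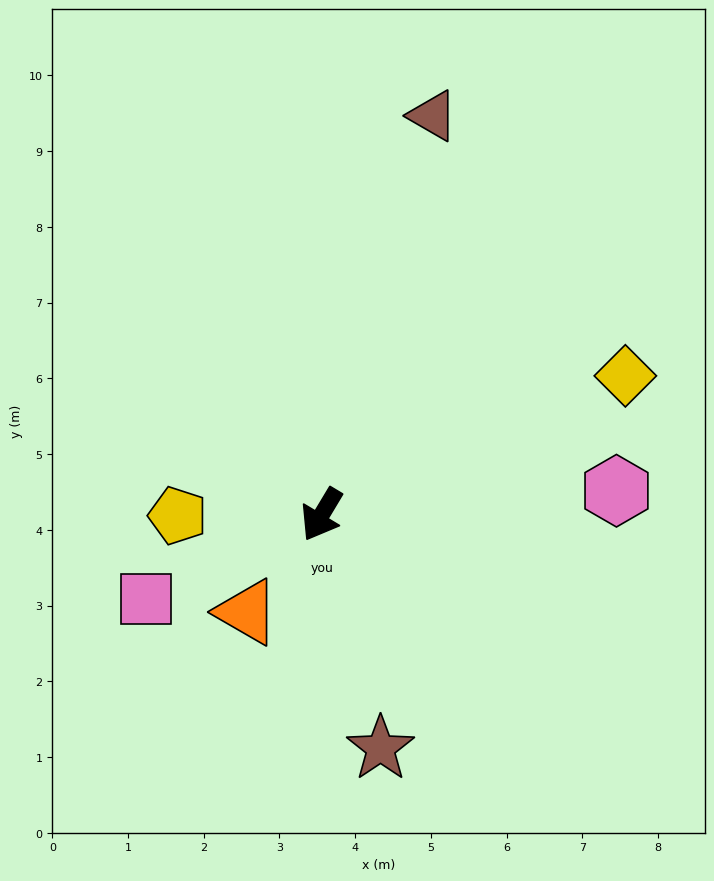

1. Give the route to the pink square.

turn right 33°, forward 2.6 m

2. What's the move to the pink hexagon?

turn left 126°, forward 3.9 m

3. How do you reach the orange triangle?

turn right 7°, forward 1.6 m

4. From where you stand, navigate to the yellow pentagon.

turn right 59°, forward 1.9 m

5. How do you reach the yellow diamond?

turn left 146°, forward 4.4 m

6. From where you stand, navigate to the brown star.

turn left 45°, forward 3.2 m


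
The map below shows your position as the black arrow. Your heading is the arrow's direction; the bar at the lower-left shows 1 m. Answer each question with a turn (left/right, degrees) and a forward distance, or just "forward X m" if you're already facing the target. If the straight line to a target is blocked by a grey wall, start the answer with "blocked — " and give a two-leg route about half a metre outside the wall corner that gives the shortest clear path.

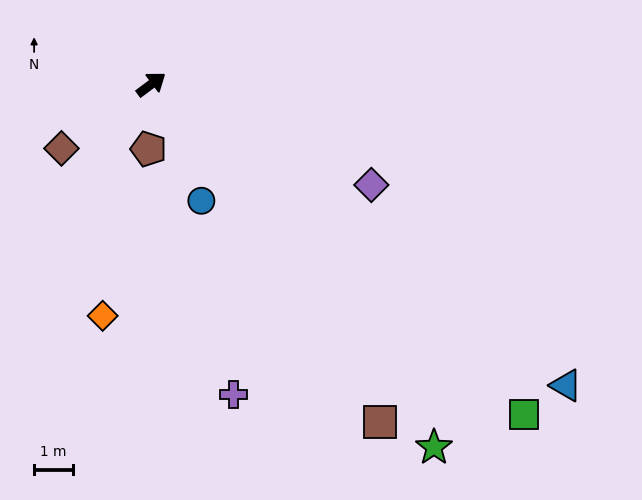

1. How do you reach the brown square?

turn right 93°, forward 10.5 m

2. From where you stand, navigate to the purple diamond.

turn right 61°, forward 6.2 m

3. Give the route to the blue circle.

turn right 103°, forward 3.3 m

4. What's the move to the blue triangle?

turn right 73°, forward 13.2 m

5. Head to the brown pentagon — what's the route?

turn right 129°, forward 1.7 m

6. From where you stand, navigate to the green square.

turn right 78°, forward 12.8 m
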